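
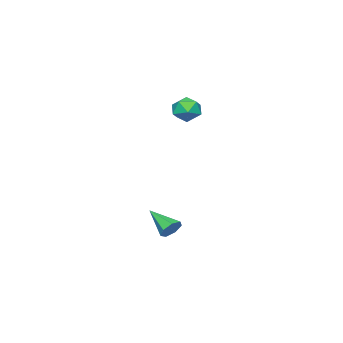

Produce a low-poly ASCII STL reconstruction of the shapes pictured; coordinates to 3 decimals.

solid 
facet normal -0.492 0.819 0.294
outer loop
vertex -3.19 1.473 2.634
vertex -3.815 0.949 3.048
vertex -3.076 1.228 3.508
endloop
endfacet
facet normal 0.208 0.949 0.239
outer loop
vertex -3.19 1.473 2.634
vertex -3.076 1.228 3.508
vertex -2.364 1.217 2.933
endloop
endfacet
facet normal 0.406 0.806 -0.432
outer loop
vertex -3.19 1.473 2.634
vertex -2.364 1.217 2.933
vertex -2.664 0.931 2.117
endloop
endfacet
facet normal -0.171 0.588 -0.791
outer loop
vertex -3.19 1.473 2.634
vertex -2.664 0.931 2.117
vertex -3.561 0.765 2.188
endloop
endfacet
facet normal -0.726 0.596 -0.342
outer loop
vertex -3.19 1.473 2.634
vertex -3.561 0.765 2.188
vertex -3.815 0.949 3.048
endloop
endfacet
facet normal 0.550 0.497 0.671
outer loop
vertex -2.364 1.217 2.933
vertex -3.076 1.228 3.508
vertex -2.479 0.535 3.532
endloop
endfacet
facet normal -0.582 0.287 0.761
outer loop
vertex -3.076 1.228 3.508
vertex -3.815 0.949 3.048
vertex -3.376 0.369 3.603
endloop
endfacet
facet normal -0.961 -0.073 -0.268
outer loop
vertex -3.815 0.949 3.048
vertex -3.561 0.765 2.188
vertex -3.676 0.083 2.787
endloop
endfacet
facet normal -0.062 -0.088 -0.994
outer loop
vertex -3.561 0.765 2.188
vertex -2.664 0.931 2.117
vertex -2.964 0.072 2.212
endloop
endfacet
facet normal 0.871 0.264 -0.413
outer loop
vertex -2.664 0.931 2.117
vertex -2.364 1.217 2.933
vertex -2.225 0.351 2.672
endloop
endfacet
facet normal 0.171 -0.588 0.791
outer loop
vertex -2.85 -0.173 3.086
vertex -2.479 0.535 3.532
vertex -3.376 0.369 3.603
endloop
endfacet
facet normal -0.406 -0.806 0.432
outer loop
vertex -2.85 -0.173 3.086
vertex -3.376 0.369 3.603
vertex -3.676 0.083 2.787
endloop
endfacet
facet normal -0.208 -0.949 -0.239
outer loop
vertex -2.85 -0.173 3.086
vertex -3.676 0.083 2.787
vertex -2.964 0.072 2.212
endloop
endfacet
facet normal 0.492 -0.819 -0.294
outer loop
vertex -2.85 -0.173 3.086
vertex -2.964 0.072 2.212
vertex -2.225 0.351 2.672
endloop
endfacet
facet normal 0.726 -0.596 0.342
outer loop
vertex -2.85 -0.173 3.086
vertex -2.225 0.351 2.672
vertex -2.479 0.535 3.532
endloop
endfacet
facet normal 0.062 0.088 0.994
outer loop
vertex -3.376 0.369 3.603
vertex -2.479 0.535 3.532
vertex -3.076 1.228 3.508
endloop
endfacet
facet normal -0.871 -0.264 0.413
outer loop
vertex -3.676 0.083 2.787
vertex -3.376 0.369 3.603
vertex -3.815 0.949 3.048
endloop
endfacet
facet normal -0.550 -0.497 -0.671
outer loop
vertex -2.964 0.072 2.212
vertex -3.676 0.083 2.787
vertex -3.561 0.765 2.188
endloop
endfacet
facet normal 0.582 -0.287 -0.761
outer loop
vertex -2.225 0.351 2.672
vertex -2.964 0.072 2.212
vertex -2.664 0.931 2.117
endloop
endfacet
facet normal 0.961 0.073 0.268
outer loop
vertex -2.479 0.535 3.532
vertex -2.225 0.351 2.672
vertex -2.364 1.217 2.933
endloop
endfacet
facet normal 0.116 0.861 -0.495
outer loop
vertex 0.459 2.337 -3.876
vertex 0.156 2.054 -4.44
vertex -0.144 2.399 -3.91
endloop
endfacet
facet normal -0.036 0.188 0.981
outer loop
vertex 0.459 2.337 -3.876
vertex -0.144 2.399 -3.91
vertex -0.056 0.486 -3.54
endloop
endfacet
facet normal 0.117 0.861 -0.494
outer loop
vertex -0.144 2.399 -3.91
vertex 0.156 2.054 -4.44
vertex -0.521 2.201 -4.344
endloop
endfacet
facet normal -0.771 0.086 0.631
outer loop
vertex -0.144 2.399 -3.91
vertex -0.521 2.201 -4.344
vertex -0.056 0.486 -3.54
endloop
endfacet
facet normal 0.117 0.861 -0.495
outer loop
vertex -0.521 2.201 -4.344
vertex 0.156 2.054 -4.44
vertex -0.388 1.892 -4.85
endloop
endfacet
facet normal -0.954 -0.292 -0.072
outer loop
vertex -0.521 2.201 -4.344
vertex -0.388 1.892 -4.85
vertex -0.056 0.486 -3.54
endloop
endfacet
facet normal 0.117 0.861 -0.495
outer loop
vertex -0.388 1.892 -4.85
vertex 0.156 2.054 -4.44
vertex 0.155 1.705 -5.047
endloop
endfacet
facet normal -0.446 -0.664 -0.600
outer loop
vertex -0.388 1.892 -4.85
vertex 0.155 1.705 -5.047
vertex -0.056 0.486 -3.54
endloop
endfacet
facet normal 0.117 0.861 -0.495
outer loop
vertex 0.155 1.705 -5.047
vertex 0.156 2.054 -4.44
vertex 0.699 1.78 -4.788
endloop
endfacet
facet normal 0.367 -0.748 -0.554
outer loop
vertex 0.155 1.705 -5.047
vertex 0.699 1.78 -4.788
vertex -0.056 0.486 -3.54
endloop
endfacet
facet normal 0.117 0.861 -0.495
outer loop
vertex 0.699 1.78 -4.788
vertex 0.156 2.054 -4.44
vertex 0.835 2.061 -4.267
endloop
endfacet
facet normal 0.876 -0.481 0.031
outer loop
vertex 0.699 1.78 -4.788
vertex 0.835 2.061 -4.267
vertex -0.056 0.486 -3.54
endloop
endfacet
facet normal 0.117 0.861 -0.495
outer loop
vertex 0.835 2.061 -4.267
vertex 0.156 2.054 -4.44
vertex 0.459 2.337 -3.876
endloop
endfacet
facet normal 0.696 -0.064 0.715
outer loop
vertex 0.835 2.061 -4.267
vertex 0.459 2.337 -3.876
vertex -0.056 0.486 -3.54
endloop
endfacet

endsolid


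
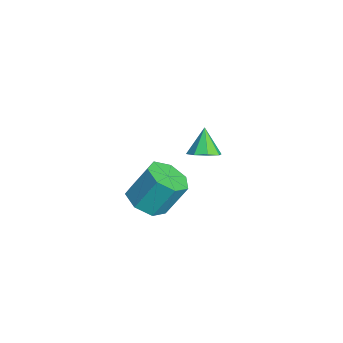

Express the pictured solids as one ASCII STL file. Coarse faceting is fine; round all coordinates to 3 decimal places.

solid 
facet normal -0.025 -0.530 -0.847
outer loop
vertex 3.397 -1.956 2.482
vertex 2.708 -1.322 2.106
vertex 3.714 -1.268 2.042
endloop
endfacet
facet normal 0.932 -0.319 0.172
outer loop
vertex 3.397 -1.956 2.482
vertex 3.714 -1.268 2.042
vertex 3.442 -1.013 3.991
endloop
endfacet
facet normal 0.932 -0.319 0.172
outer loop
vertex 3.442 -1.013 3.991
vertex 3.714 -1.268 2.042
vertex 3.759 -0.324 3.551
endloop
endfacet
facet normal 0.025 0.530 0.848
outer loop
vertex 3.442 -1.013 3.991
vertex 3.759 -0.324 3.551
vertex 2.752 -0.378 3.614
endloop
endfacet
facet normal -0.025 -0.530 -0.848
outer loop
vertex 3.714 -1.268 2.042
vertex 2.708 -1.322 2.106
vertex 3.273 -0.62 1.65
endloop
endfacet
facet normal 0.864 0.415 -0.285
outer loop
vertex 3.714 -1.268 2.042
vertex 3.273 -0.62 1.65
vertex 3.759 -0.324 3.551
endloop
endfacet
facet normal 0.864 0.415 -0.285
outer loop
vertex 3.759 -0.324 3.551
vertex 3.273 -0.62 1.65
vertex 3.318 0.324 3.159
endloop
endfacet
facet normal 0.025 0.530 0.848
outer loop
vertex 3.759 -0.324 3.551
vertex 3.318 0.324 3.159
vertex 2.752 -0.378 3.614
endloop
endfacet
facet normal -0.025 -0.530 -0.848
outer loop
vertex 3.273 -0.62 1.65
vertex 2.708 -1.322 2.106
vertex 2.407 -0.5 1.601
endloop
endfacet
facet normal 0.146 0.837 -0.528
outer loop
vertex 3.273 -0.62 1.65
vertex 2.407 -0.5 1.601
vertex 3.318 0.324 3.159
endloop
endfacet
facet normal 0.145 0.837 -0.527
outer loop
vertex 3.318 0.324 3.159
vertex 2.407 -0.5 1.601
vertex 2.451 0.443 3.11
endloop
endfacet
facet normal 0.025 0.530 0.848
outer loop
vertex 3.318 0.324 3.159
vertex 2.451 0.443 3.11
vertex 2.752 -0.378 3.614
endloop
endfacet
facet normal -0.025 -0.530 -0.848
outer loop
vertex 2.407 -0.5 1.601
vertex 2.708 -1.322 2.106
vertex 1.766 -0.999 1.932
endloop
endfacet
facet normal -0.682 0.629 -0.373
outer loop
vertex 2.407 -0.5 1.601
vertex 1.766 -0.999 1.932
vertex 2.451 0.443 3.11
endloop
endfacet
facet normal -0.683 0.629 -0.372
outer loop
vertex 2.451 0.443 3.11
vertex 1.766 -0.999 1.932
vertex 1.811 -0.056 3.441
endloop
endfacet
facet normal 0.025 0.530 0.848
outer loop
vertex 2.451 0.443 3.11
vertex 1.811 -0.056 3.441
vertex 2.752 -0.378 3.614
endloop
endfacet
facet normal -0.025 -0.530 -0.848
outer loop
vertex 1.766 -0.999 1.932
vertex 2.708 -1.322 2.106
vertex 1.835 -1.741 2.394
endloop
endfacet
facet normal -0.997 -0.053 0.063
outer loop
vertex 1.766 -0.999 1.932
vertex 1.835 -1.741 2.394
vertex 1.811 -0.056 3.441
endloop
endfacet
facet normal -0.997 -0.053 0.063
outer loop
vertex 1.811 -0.056 3.441
vertex 1.835 -1.741 2.394
vertex 1.88 -0.798 3.902
endloop
endfacet
facet normal 0.025 0.529 0.848
outer loop
vertex 1.811 -0.056 3.441
vertex 1.88 -0.798 3.902
vertex 2.752 -0.378 3.614
endloop
endfacet
facet normal -0.026 -0.529 -0.848
outer loop
vertex 1.835 -1.741 2.394
vertex 2.708 -1.322 2.106
vertex 2.561 -2.167 2.638
endloop
endfacet
facet normal -0.560 -0.695 0.451
outer loop
vertex 1.835 -1.741 2.394
vertex 2.561 -2.167 2.638
vertex 1.88 -0.798 3.902
endloop
endfacet
facet normal -0.560 -0.695 0.451
outer loop
vertex 1.88 -0.798 3.902
vertex 2.561 -2.167 2.638
vertex 2.606 -1.224 4.147
endloop
endfacet
facet normal 0.025 0.530 0.848
outer loop
vertex 1.88 -0.798 3.902
vertex 2.606 -1.224 4.147
vertex 2.752 -0.378 3.614
endloop
endfacet
facet normal -0.025 -0.530 -0.848
outer loop
vertex 2.561 -2.167 2.638
vertex 2.708 -1.322 2.106
vertex 3.397 -1.956 2.482
endloop
endfacet
facet normal 0.298 -0.813 0.499
outer loop
vertex 2.561 -2.167 2.638
vertex 3.397 -1.956 2.482
vertex 2.606 -1.224 4.147
endloop
endfacet
facet normal 0.298 -0.813 0.499
outer loop
vertex 2.606 -1.224 4.147
vertex 3.397 -1.956 2.482
vertex 3.442 -1.013 3.991
endloop
endfacet
facet normal 0.024 0.530 0.848
outer loop
vertex 2.606 -1.224 4.147
vertex 3.442 -1.013 3.991
vertex 2.752 -0.378 3.614
endloop
endfacet
facet normal 0.581 -0.162 -0.797
outer loop
vertex -2.087 3.032 -0.028
vertex -2.594 2.453 -0.28
vertex -2.533 3.252 -0.398
endloop
endfacet
facet normal 0.068 0.891 0.448
outer loop
vertex -2.087 3.032 -0.028
vertex -2.533 3.252 -0.398
vertex -3.426 2.687 0.86
endloop
endfacet
facet normal 0.581 -0.162 -0.797
outer loop
vertex -2.533 3.252 -0.398
vertex -2.594 2.453 -0.28
vertex -3.015 3.004 -0.699
endloop
endfacet
facet normal -0.482 0.875 0.051
outer loop
vertex -2.533 3.252 -0.398
vertex -3.015 3.004 -0.699
vertex -3.426 2.687 0.86
endloop
endfacet
facet normal 0.581 -0.163 -0.798
outer loop
vertex -3.015 3.004 -0.699
vertex -2.594 2.453 -0.28
vertex -3.25 2.434 -0.754
endloop
endfacet
facet normal -0.907 0.389 -0.160
outer loop
vertex -3.015 3.004 -0.699
vertex -3.25 2.434 -0.754
vertex -3.426 2.687 0.86
endloop
endfacet
facet normal 0.581 -0.163 -0.798
outer loop
vertex -3.25 2.434 -0.754
vertex -2.594 2.453 -0.28
vertex -3.102 1.874 -0.532
endloop
endfacet
facet normal -0.959 -0.278 -0.061
outer loop
vertex -3.25 2.434 -0.754
vertex -3.102 1.874 -0.532
vertex -3.426 2.687 0.86
endloop
endfacet
facet normal 0.582 -0.164 -0.797
outer loop
vertex -3.102 1.874 -0.532
vertex -2.594 2.453 -0.28
vertex -2.656 1.654 -0.161
endloop
endfacet
facet normal -0.607 -0.740 0.291
outer loop
vertex -3.102 1.874 -0.532
vertex -2.656 1.654 -0.161
vertex -3.426 2.687 0.86
endloop
endfacet
facet normal 0.581 -0.164 -0.797
outer loop
vertex -2.656 1.654 -0.161
vertex -2.594 2.453 -0.28
vertex -2.174 1.902 0.139
endloop
endfacet
facet normal -0.057 -0.723 0.689
outer loop
vertex -2.656 1.654 -0.161
vertex -2.174 1.902 0.139
vertex -3.426 2.687 0.86
endloop
endfacet
facet normal 0.582 -0.162 -0.797
outer loop
vertex -2.174 1.902 0.139
vertex -2.594 2.453 -0.28
vertex -1.938 2.473 0.195
endloop
endfacet
facet normal 0.367 -0.240 0.899
outer loop
vertex -2.174 1.902 0.139
vertex -1.938 2.473 0.195
vertex -3.426 2.687 0.86
endloop
endfacet
facet normal 0.582 -0.163 -0.797
outer loop
vertex -1.938 2.473 0.195
vertex -2.594 2.453 -0.28
vertex -2.087 3.032 -0.028
endloop
endfacet
facet normal 0.419 0.431 0.799
outer loop
vertex -1.938 2.473 0.195
vertex -2.087 3.032 -0.028
vertex -3.426 2.687 0.86
endloop
endfacet

endsolid


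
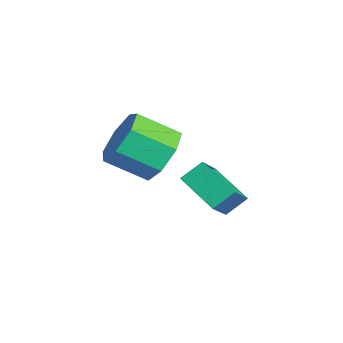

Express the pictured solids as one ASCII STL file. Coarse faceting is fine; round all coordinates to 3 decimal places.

solid 
facet normal -0.775 -0.449 0.443
outer loop
vertex 2.31 -0.084 0.981
vertex 1.22 0.666 -0.165
vertex 2.412 -0.852 0.381
endloop
endfacet
facet normal 0.622 -0.429 0.655
outer loop
vertex 3.7 -0.106 -0.355
vertex 2.31 -0.084 0.981
vertex 2.412 -0.852 0.381
endloop
endfacet
facet normal -0.776 -0.450 0.443
outer loop
vertex 2.412 -0.852 0.381
vertex 1.22 0.666 -0.165
vertex 1.323 -0.102 -0.765
endloop
endfacet
facet normal 0.104 -0.784 -0.612
outer loop
vertex 1.323 -0.102 -0.765
vertex 3.7 -0.106 -0.355
vertex 2.412 -0.852 0.381
endloop
endfacet
facet normal -0.104 0.784 0.612
outer loop
vertex 2.31 -0.084 0.981
vertex 2.508 1.412 -0.901
vertex 1.22 0.666 -0.165
endloop
endfacet
facet normal 0.623 -0.428 0.655
outer loop
vertex 3.597 0.662 0.245
vertex 2.31 -0.084 0.981
vertex 3.7 -0.106 -0.355
endloop
endfacet
facet normal -0.104 0.784 0.612
outer loop
vertex 3.597 0.662 0.245
vertex 2.508 1.412 -0.901
vertex 2.31 -0.084 0.981
endloop
endfacet
facet normal -0.622 0.428 -0.655
outer loop
vertex 1.22 0.666 -0.165
vertex 2.508 1.412 -0.901
vertex 1.323 -0.102 -0.765
endloop
endfacet
facet normal 0.104 -0.784 -0.612
outer loop
vertex 2.61 0.644 -1.501
vertex 3.7 -0.106 -0.355
vertex 1.323 -0.102 -0.765
endloop
endfacet
facet normal -0.623 0.429 -0.655
outer loop
vertex 1.323 -0.102 -0.765
vertex 2.508 1.412 -0.901
vertex 2.61 0.644 -1.501
endloop
endfacet
facet normal 0.775 0.450 -0.443
outer loop
vertex 2.61 0.644 -1.501
vertex 3.597 0.662 0.245
vertex 3.7 -0.106 -0.355
endloop
endfacet
facet normal 0.776 0.449 -0.443
outer loop
vertex 2.508 1.412 -0.901
vertex 3.597 0.662 0.245
vertex 2.61 0.644 -1.501
endloop
endfacet
facet normal 0.259 0.815 -0.518
outer loop
vertex 4.039 -1.381 2.819
vertex 3.251 -1.591 2.095
vertex 3.196 -0.995 3.006
endloop
endfacet
facet normal 0.373 0.410 0.832
outer loop
vertex 4.039 -1.381 2.819
vertex 3.196 -0.995 3.006
vertex 3.616 -2.719 3.668
endloop
endfacet
facet normal 0.373 0.410 0.832
outer loop
vertex 3.616 -2.719 3.668
vertex 3.196 -0.995 3.006
vertex 2.773 -2.333 3.856
endloop
endfacet
facet normal -0.258 -0.816 0.518
outer loop
vertex 3.616 -2.719 3.668
vertex 2.773 -2.333 3.856
vertex 2.829 -2.929 2.945
endloop
endfacet
facet normal 0.258 0.816 -0.518
outer loop
vertex 3.196 -0.995 3.006
vertex 3.251 -1.591 2.095
vertex 2.395 -1.058 2.508
endloop
endfacet
facet normal -0.464 0.575 0.674
outer loop
vertex 3.196 -0.995 3.006
vertex 2.395 -1.058 2.508
vertex 2.773 -2.333 3.856
endloop
endfacet
facet normal -0.465 0.574 0.674
outer loop
vertex 2.773 -2.333 3.856
vertex 2.395 -1.058 2.508
vertex 1.972 -2.396 3.357
endloop
endfacet
facet normal -0.258 -0.816 0.518
outer loop
vertex 2.773 -2.333 3.856
vertex 1.972 -2.396 3.357
vertex 2.829 -2.929 2.945
endloop
endfacet
facet normal 0.258 0.815 -0.518
outer loop
vertex 2.395 -1.058 2.508
vertex 3.251 -1.591 2.095
vertex 2.239 -1.523 1.699
endloop
endfacet
facet normal -0.952 0.306 0.008
outer loop
vertex 2.395 -1.058 2.508
vertex 2.239 -1.523 1.699
vertex 1.972 -2.396 3.357
endloop
endfacet
facet normal -0.952 0.306 0.008
outer loop
vertex 1.972 -2.396 3.357
vertex 2.239 -1.523 1.699
vertex 1.816 -2.86 2.548
endloop
endfacet
facet normal -0.258 -0.816 0.518
outer loop
vertex 1.972 -2.396 3.357
vertex 1.816 -2.86 2.548
vertex 2.829 -2.929 2.945
endloop
endfacet
facet normal 0.258 0.816 -0.518
outer loop
vertex 2.239 -1.523 1.699
vertex 3.251 -1.591 2.095
vertex 2.845 -2.039 1.188
endloop
endfacet
facet normal -0.723 -0.192 -0.663
outer loop
vertex 2.239 -1.523 1.699
vertex 2.845 -2.039 1.188
vertex 1.816 -2.86 2.548
endloop
endfacet
facet normal -0.723 -0.192 -0.663
outer loop
vertex 1.816 -2.86 2.548
vertex 2.845 -2.039 1.188
vertex 2.422 -3.376 2.037
endloop
endfacet
facet normal -0.258 -0.816 0.517
outer loop
vertex 1.816 -2.86 2.548
vertex 2.422 -3.376 2.037
vertex 2.829 -2.929 2.945
endloop
endfacet
facet normal 0.257 0.816 -0.518
outer loop
vertex 2.845 -2.039 1.188
vertex 3.251 -1.591 2.095
vertex 3.758 -2.217 1.361
endloop
endfacet
facet normal 0.052 -0.547 -0.836
outer loop
vertex 2.845 -2.039 1.188
vertex 3.758 -2.217 1.361
vertex 2.422 -3.376 2.037
endloop
endfacet
facet normal 0.051 -0.547 -0.836
outer loop
vertex 2.422 -3.376 2.037
vertex 3.758 -2.217 1.361
vertex 3.335 -3.555 2.21
endloop
endfacet
facet normal -0.258 -0.816 0.517
outer loop
vertex 2.422 -3.376 2.037
vertex 3.335 -3.555 2.21
vertex 2.829 -2.929 2.945
endloop
endfacet
facet normal 0.259 0.816 -0.517
outer loop
vertex 3.758 -2.217 1.361
vertex 3.251 -1.591 2.095
vertex 4.289 -1.925 2.087
endloop
endfacet
facet normal 0.786 -0.489 -0.378
outer loop
vertex 3.758 -2.217 1.361
vertex 4.289 -1.925 2.087
vertex 3.335 -3.555 2.21
endloop
endfacet
facet normal 0.786 -0.489 -0.378
outer loop
vertex 3.335 -3.555 2.21
vertex 4.289 -1.925 2.087
vertex 3.866 -3.262 2.936
endloop
endfacet
facet normal -0.258 -0.816 0.518
outer loop
vertex 3.335 -3.555 2.21
vertex 3.866 -3.262 2.936
vertex 2.829 -2.929 2.945
endloop
endfacet
facet normal 0.258 0.816 -0.518
outer loop
vertex 4.289 -1.925 2.087
vertex 3.251 -1.591 2.095
vertex 4.039 -1.381 2.819
endloop
endfacet
facet normal 0.929 -0.063 0.364
outer loop
vertex 4.289 -1.925 2.087
vertex 4.039 -1.381 2.819
vertex 3.866 -3.262 2.936
endloop
endfacet
facet normal 0.929 -0.063 0.364
outer loop
vertex 3.866 -3.262 2.936
vertex 4.039 -1.381 2.819
vertex 3.616 -2.719 3.668
endloop
endfacet
facet normal -0.258 -0.816 0.517
outer loop
vertex 3.866 -3.262 2.936
vertex 3.616 -2.719 3.668
vertex 2.829 -2.929 2.945
endloop
endfacet

endsolid


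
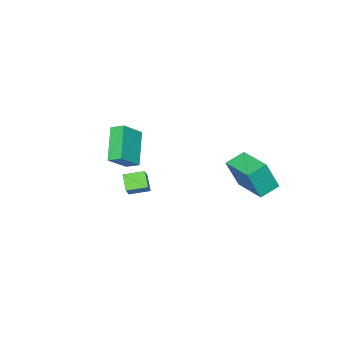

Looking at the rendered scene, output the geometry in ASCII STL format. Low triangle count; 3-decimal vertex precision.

solid 
facet normal -0.762 0.064 -0.644
outer loop
vertex -0.669 -2.874 -1.735
vertex 0.526 -1.825 -3.045
vertex -0.439 -3.561 -2.076
endloop
endfacet
facet normal -0.580 -0.510 0.635
outer loop
vertex 0.674 -3.655 -1.135
vertex -0.669 -2.874 -1.735
vertex -0.439 -3.561 -2.076
endloop
endfacet
facet normal -0.762 0.064 -0.644
outer loop
vertex -0.439 -3.561 -2.076
vertex 0.526 -1.825 -3.045
vertex 0.756 -2.512 -3.385
endloop
endfacet
facet normal 0.287 -0.858 -0.425
outer loop
vertex 0.756 -2.512 -3.385
vertex 0.674 -3.655 -1.135
vertex -0.439 -3.561 -2.076
endloop
endfacet
facet normal -0.287 0.858 0.425
outer loop
vertex -0.669 -2.874 -1.735
vertex 1.639 -1.919 -2.104
vertex 0.526 -1.825 -3.045
endloop
endfacet
facet normal -0.580 -0.509 0.636
outer loop
vertex 0.444 -2.968 -0.795
vertex -0.669 -2.874 -1.735
vertex 0.674 -3.655 -1.135
endloop
endfacet
facet normal -0.287 0.858 0.426
outer loop
vertex 0.444 -2.968 -0.795
vertex 1.639 -1.919 -2.104
vertex -0.669 -2.874 -1.735
endloop
endfacet
facet normal 0.580 0.509 -0.636
outer loop
vertex 0.526 -1.825 -3.045
vertex 1.639 -1.919 -2.104
vertex 0.756 -2.512 -3.385
endloop
endfacet
facet normal 0.287 -0.858 -0.426
outer loop
vertex 1.869 -2.606 -2.445
vertex 0.674 -3.655 -1.135
vertex 0.756 -2.512 -3.385
endloop
endfacet
facet normal 0.580 0.510 -0.636
outer loop
vertex 0.756 -2.512 -3.385
vertex 1.639 -1.919 -2.104
vertex 1.869 -2.606 -2.445
endloop
endfacet
facet normal 0.762 -0.064 0.644
outer loop
vertex 1.869 -2.606 -2.445
vertex 0.444 -2.968 -0.795
vertex 0.674 -3.655 -1.135
endloop
endfacet
facet normal 0.762 -0.065 0.644
outer loop
vertex 1.639 -1.919 -2.104
vertex 0.444 -2.968 -0.795
vertex 1.869 -2.606 -2.445
endloop
endfacet
facet normal -0.914 0.203 0.350
outer loop
vertex -2.753 1.975 -1.879
vertex -2.211 3.909 -1.587
vertex -3.273 2.359 -3.462
endloop
endfacet
facet normal -0.267 -0.953 -0.143
outer loop
vertex -2.249 2.131 -3.853
vertex -2.753 1.975 -1.879
vertex -3.273 2.359 -3.462
endloop
endfacet
facet normal -0.914 0.203 0.350
outer loop
vertex -3.273 2.359 -3.462
vertex -2.211 3.909 -1.587
vertex -2.731 4.293 -3.17
endloop
endfacet
facet normal -0.303 0.225 -0.926
outer loop
vertex -2.731 4.293 -3.17
vertex -2.249 2.131 -3.853
vertex -3.273 2.359 -3.462
endloop
endfacet
facet normal 0.303 -0.225 0.926
outer loop
vertex -2.753 1.975 -1.879
vertex -1.187 3.681 -1.978
vertex -2.211 3.909 -1.587
endloop
endfacet
facet normal -0.267 -0.953 -0.143
outer loop
vertex -1.729 1.747 -2.27
vertex -2.753 1.975 -1.879
vertex -2.249 2.131 -3.853
endloop
endfacet
facet normal 0.303 -0.225 0.926
outer loop
vertex -1.729 1.747 -2.27
vertex -1.187 3.681 -1.978
vertex -2.753 1.975 -1.879
endloop
endfacet
facet normal 0.267 0.953 0.143
outer loop
vertex -2.211 3.909 -1.587
vertex -1.187 3.681 -1.978
vertex -2.731 4.293 -3.17
endloop
endfacet
facet normal -0.303 0.225 -0.926
outer loop
vertex -1.707 4.065 -3.561
vertex -2.249 2.131 -3.853
vertex -2.731 4.293 -3.17
endloop
endfacet
facet normal 0.267 0.953 0.143
outer loop
vertex -2.731 4.293 -3.17
vertex -1.187 3.681 -1.978
vertex -1.707 4.065 -3.561
endloop
endfacet
facet normal 0.914 -0.203 -0.350
outer loop
vertex -1.707 4.065 -3.561
vertex -1.729 1.747 -2.27
vertex -2.249 2.131 -3.853
endloop
endfacet
facet normal 0.914 -0.203 -0.350
outer loop
vertex -1.187 3.681 -1.978
vertex -1.729 1.747 -2.27
vertex -1.707 4.065 -3.561
endloop
endfacet
facet normal -0.382 -0.625 0.681
outer loop
vertex 3.258 -0.089 -1.567
vertex 2.488 0.585 -1.381
vertex 2.594 -0.612 -2.419
endloop
endfacet
facet normal 0.741 -0.648 -0.180
outer loop
vertex 2.952 -0.025 -3.059
vertex 3.258 -0.089 -1.567
vertex 2.594 -0.612 -2.419
endloop
endfacet
facet normal -0.381 -0.625 0.682
outer loop
vertex 2.594 -0.612 -2.419
vertex 2.488 0.585 -1.381
vertex 1.824 0.061 -2.232
endloop
endfacet
facet normal -0.553 -0.436 -0.710
outer loop
vertex 1.824 0.061 -2.232
vertex 2.952 -0.025 -3.059
vertex 2.594 -0.612 -2.419
endloop
endfacet
facet normal 0.553 0.436 0.710
outer loop
vertex 3.258 -0.089 -1.567
vertex 2.846 1.172 -2.021
vertex 2.488 0.585 -1.381
endloop
endfacet
facet normal 0.741 -0.647 -0.180
outer loop
vertex 3.616 0.499 -2.208
vertex 3.258 -0.089 -1.567
vertex 2.952 -0.025 -3.059
endloop
endfacet
facet normal 0.554 0.436 0.709
outer loop
vertex 3.616 0.499 -2.208
vertex 2.846 1.172 -2.021
vertex 3.258 -0.089 -1.567
endloop
endfacet
facet normal -0.741 0.647 0.179
outer loop
vertex 2.488 0.585 -1.381
vertex 2.846 1.172 -2.021
vertex 1.824 0.061 -2.232
endloop
endfacet
facet normal -0.553 -0.436 -0.709
outer loop
vertex 2.182 0.649 -2.873
vertex 2.952 -0.025 -3.059
vertex 1.824 0.061 -2.232
endloop
endfacet
facet normal -0.741 0.647 0.180
outer loop
vertex 1.824 0.061 -2.232
vertex 2.846 1.172 -2.021
vertex 2.182 0.649 -2.873
endloop
endfacet
facet normal 0.382 0.624 -0.682
outer loop
vertex 2.182 0.649 -2.873
vertex 3.616 0.499 -2.208
vertex 2.952 -0.025 -3.059
endloop
endfacet
facet normal 0.381 0.625 -0.681
outer loop
vertex 2.846 1.172 -2.021
vertex 3.616 0.499 -2.208
vertex 2.182 0.649 -2.873
endloop
endfacet

endsolid


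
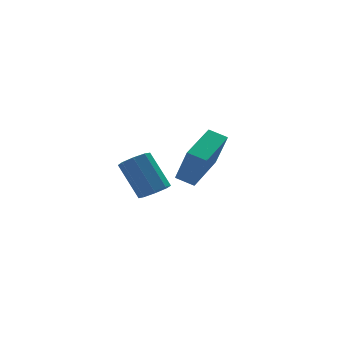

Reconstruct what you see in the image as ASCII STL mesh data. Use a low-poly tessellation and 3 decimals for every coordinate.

solid 
facet normal 0.169 -0.629 -0.759
outer loop
vertex 0.06 2.192 0.663
vertex -0.58 2.363 0.379
vertex 0.09 2.619 0.316
endloop
endfacet
facet normal 0.984 0.065 0.165
outer loop
vertex 0.06 2.192 0.663
vertex 0.09 2.619 0.316
vertex -0.261 3.386 2.105
endloop
endfacet
facet normal 0.984 0.065 0.165
outer loop
vertex -0.261 3.386 2.105
vertex 0.09 2.619 0.316
vertex -0.231 3.814 1.758
endloop
endfacet
facet normal -0.170 0.628 0.760
outer loop
vertex -0.261 3.386 2.105
vertex -0.231 3.814 1.758
vertex -0.9 3.557 1.821
endloop
endfacet
facet normal 0.169 -0.629 -0.759
outer loop
vertex 0.09 2.619 0.316
vertex -0.58 2.363 0.379
vertex -0.272 2.896 0.006
endloop
endfacet
facet normal 0.735 0.593 -0.328
outer loop
vertex 0.09 2.619 0.316
vertex -0.272 2.896 0.006
vertex -0.231 3.814 1.758
endloop
endfacet
facet normal 0.735 0.593 -0.328
outer loop
vertex -0.231 3.814 1.758
vertex -0.272 2.896 0.006
vertex -0.592 4.09 1.448
endloop
endfacet
facet normal -0.170 0.629 0.758
outer loop
vertex -0.231 3.814 1.758
vertex -0.592 4.09 1.448
vertex -0.9 3.557 1.821
endloop
endfacet
facet normal 0.169 -0.629 -0.759
outer loop
vertex -0.272 2.896 0.006
vertex -0.58 2.363 0.379
vertex -0.814 2.861 -0.086
endloop
endfacet
facet normal 0.057 0.775 -0.629
outer loop
vertex -0.272 2.896 0.006
vertex -0.814 2.861 -0.086
vertex -0.592 4.09 1.448
endloop
endfacet
facet normal 0.055 0.775 -0.629
outer loop
vertex -0.592 4.09 1.448
vertex -0.814 2.861 -0.086
vertex -1.135 4.055 1.357
endloop
endfacet
facet normal -0.168 0.628 0.760
outer loop
vertex -0.592 4.09 1.448
vertex -1.135 4.055 1.357
vertex -0.9 3.557 1.821
endloop
endfacet
facet normal 0.169 -0.629 -0.759
outer loop
vertex -0.814 2.861 -0.086
vertex -0.58 2.363 0.379
vertex -1.219 2.534 0.095
endloop
endfacet
facet normal -0.657 0.503 -0.562
outer loop
vertex -0.814 2.861 -0.086
vertex -1.219 2.534 0.095
vertex -1.135 4.055 1.357
endloop
endfacet
facet normal -0.656 0.503 -0.563
outer loop
vertex -1.135 4.055 1.357
vertex -1.219 2.534 0.095
vertex -1.54 3.728 1.537
endloop
endfacet
facet normal -0.169 0.628 0.760
outer loop
vertex -1.135 4.055 1.357
vertex -1.54 3.728 1.537
vertex -0.9 3.557 1.821
endloop
endfacet
facet normal 0.170 -0.628 -0.760
outer loop
vertex -1.219 2.534 0.095
vertex -0.58 2.363 0.379
vertex -1.249 2.106 0.442
endloop
endfacet
facet normal -0.984 -0.065 -0.165
outer loop
vertex -1.219 2.534 0.095
vertex -1.249 2.106 0.442
vertex -1.54 3.728 1.537
endloop
endfacet
facet normal -0.984 -0.065 -0.165
outer loop
vertex -1.54 3.728 1.537
vertex -1.249 2.106 0.442
vertex -1.57 3.301 1.884
endloop
endfacet
facet normal -0.169 0.629 0.759
outer loop
vertex -1.54 3.728 1.537
vertex -1.57 3.301 1.884
vertex -0.9 3.557 1.821
endloop
endfacet
facet normal 0.170 -0.629 -0.758
outer loop
vertex -1.249 2.106 0.442
vertex -0.58 2.363 0.379
vertex -0.888 1.83 0.752
endloop
endfacet
facet normal -0.735 -0.593 0.328
outer loop
vertex -1.249 2.106 0.442
vertex -0.888 1.83 0.752
vertex -1.57 3.301 1.884
endloop
endfacet
facet normal -0.735 -0.593 0.328
outer loop
vertex -1.57 3.301 1.884
vertex -0.888 1.83 0.752
vertex -1.208 3.024 2.194
endloop
endfacet
facet normal -0.169 0.629 0.759
outer loop
vertex -1.57 3.301 1.884
vertex -1.208 3.024 2.194
vertex -0.9 3.557 1.821
endloop
endfacet
facet normal 0.168 -0.628 -0.760
outer loop
vertex -0.888 1.83 0.752
vertex -0.58 2.363 0.379
vertex -0.345 1.865 0.843
endloop
endfacet
facet normal -0.056 -0.775 0.629
outer loop
vertex -0.888 1.83 0.752
vertex -0.345 1.865 0.843
vertex -1.208 3.024 2.194
endloop
endfacet
facet normal -0.057 -0.775 0.629
outer loop
vertex -1.208 3.024 2.194
vertex -0.345 1.865 0.843
vertex -0.666 3.059 2.286
endloop
endfacet
facet normal -0.169 0.629 0.759
outer loop
vertex -1.208 3.024 2.194
vertex -0.666 3.059 2.286
vertex -0.9 3.557 1.821
endloop
endfacet
facet normal 0.169 -0.628 -0.760
outer loop
vertex -0.345 1.865 0.843
vertex -0.58 2.363 0.379
vertex 0.06 2.192 0.663
endloop
endfacet
facet normal 0.656 -0.503 0.562
outer loop
vertex -0.345 1.865 0.843
vertex 0.06 2.192 0.663
vertex -0.666 3.059 2.286
endloop
endfacet
facet normal 0.657 -0.502 0.562
outer loop
vertex -0.666 3.059 2.286
vertex 0.06 2.192 0.663
vertex -0.261 3.386 2.105
endloop
endfacet
facet normal -0.169 0.629 0.759
outer loop
vertex -0.666 3.059 2.286
vertex -0.261 3.386 2.105
vertex -0.9 3.557 1.821
endloop
endfacet
facet normal -0.782 -0.593 -0.191
outer loop
vertex -0.906 -2.479 4.275
vertex -1.419 -1.897 4.569
vertex -1.038 -1.792 2.682
endloop
endfacet
facet normal 0.618 -0.702 -0.354
outer loop
vertex 0.559 -0.583 3.071
vertex -0.906 -2.479 4.275
vertex -1.038 -1.792 2.682
endloop
endfacet
facet normal -0.783 -0.592 -0.191
outer loop
vertex -1.038 -1.792 2.682
vertex -1.419 -1.897 4.569
vertex -1.551 -1.209 2.976
endloop
endfacet
facet normal -0.076 0.395 -0.916
outer loop
vertex -1.551 -1.209 2.976
vertex 0.559 -0.583 3.071
vertex -1.038 -1.792 2.682
endloop
endfacet
facet normal 0.076 -0.395 0.915
outer loop
vertex -0.906 -2.479 4.275
vertex 0.178 -0.688 4.958
vertex -1.419 -1.897 4.569
endloop
endfacet
facet normal 0.617 -0.702 -0.354
outer loop
vertex 0.691 -1.271 4.664
vertex -0.906 -2.479 4.275
vertex 0.559 -0.583 3.071
endloop
endfacet
facet normal 0.076 -0.395 0.916
outer loop
vertex 0.691 -1.271 4.664
vertex 0.178 -0.688 4.958
vertex -0.906 -2.479 4.275
endloop
endfacet
facet normal -0.618 0.702 0.354
outer loop
vertex -1.419 -1.897 4.569
vertex 0.178 -0.688 4.958
vertex -1.551 -1.209 2.976
endloop
endfacet
facet normal -0.076 0.395 -0.915
outer loop
vertex 0.046 -0.001 3.365
vertex 0.559 -0.583 3.071
vertex -1.551 -1.209 2.976
endloop
endfacet
facet normal -0.618 0.702 0.354
outer loop
vertex -1.551 -1.209 2.976
vertex 0.178 -0.688 4.958
vertex 0.046 -0.001 3.365
endloop
endfacet
facet normal 0.782 0.593 0.191
outer loop
vertex 0.046 -0.001 3.365
vertex 0.691 -1.271 4.664
vertex 0.559 -0.583 3.071
endloop
endfacet
facet normal 0.783 0.593 0.191
outer loop
vertex 0.178 -0.688 4.958
vertex 0.691 -1.271 4.664
vertex 0.046 -0.001 3.365
endloop
endfacet

endsolid


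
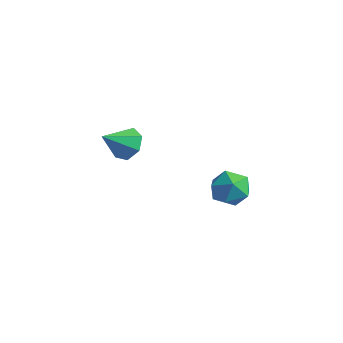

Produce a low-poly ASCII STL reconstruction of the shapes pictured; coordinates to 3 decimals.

solid 
facet normal 0.216 0.755 -0.619
outer loop
vertex -2.882 -0.849 2.258
vertex -3.487 -1.202 1.616
vertex -3.659 -0.581 2.314
endloop
endfacet
facet normal 0.128 0.167 0.978
outer loop
vertex -2.882 -0.849 2.258
vertex -3.659 -0.581 2.314
vertex -3.853 -2.478 2.664
endloop
endfacet
facet normal 0.216 0.755 -0.619
outer loop
vertex -3.659 -0.581 2.314
vertex -3.487 -1.202 1.616
vertex -4.307 -0.78 1.845
endloop
endfacet
facet normal -0.614 0.203 0.762
outer loop
vertex -3.659 -0.581 2.314
vertex -4.307 -0.78 1.845
vertex -3.853 -2.478 2.664
endloop
endfacet
facet normal 0.215 0.754 -0.620
outer loop
vertex -4.307 -0.78 1.845
vertex -3.487 -1.202 1.616
vertex -4.338 -1.298 1.204
endloop
endfacet
facet normal -0.968 -0.170 0.184
outer loop
vertex -4.307 -0.78 1.845
vertex -4.338 -1.298 1.204
vertex -3.853 -2.478 2.664
endloop
endfacet
facet normal 0.215 0.755 -0.620
outer loop
vertex -4.338 -1.298 1.204
vertex -3.487 -1.202 1.616
vertex -3.728 -1.743 0.874
endloop
endfacet
facet normal -0.666 -0.673 -0.323
outer loop
vertex -4.338 -1.298 1.204
vertex -3.728 -1.743 0.874
vertex -3.853 -2.478 2.664
endloop
endfacet
facet normal 0.217 0.754 -0.620
outer loop
vertex -3.728 -1.743 0.874
vertex -3.487 -1.202 1.616
vertex -2.937 -1.782 1.103
endloop
endfacet
facet normal 0.063 -0.925 -0.375
outer loop
vertex -3.728 -1.743 0.874
vertex -2.937 -1.782 1.103
vertex -3.853 -2.478 2.664
endloop
endfacet
facet normal 0.217 0.754 -0.620
outer loop
vertex -2.937 -1.782 1.103
vertex -3.487 -1.202 1.616
vertex -2.561 -1.384 1.719
endloop
endfacet
facet normal 0.672 -0.737 0.066
outer loop
vertex -2.937 -1.782 1.103
vertex -2.561 -1.384 1.719
vertex -3.853 -2.478 2.664
endloop
endfacet
facet normal 0.217 0.754 -0.619
outer loop
vertex -2.561 -1.384 1.719
vertex -3.487 -1.202 1.616
vertex -2.882 -0.849 2.258
endloop
endfacet
facet normal 0.701 -0.252 0.667
outer loop
vertex -2.561 -1.384 1.719
vertex -2.882 -0.849 2.258
vertex -3.853 -2.478 2.664
endloop
endfacet
facet normal 0.230 0.145 0.962
outer loop
vertex 2.641 0.045 1.76
vertex 1.773 -0.475 2.046
vertex 2.676 -0.995 1.908
endloop
endfacet
facet normal 0.821 0.107 0.561
outer loop
vertex 2.641 0.045 1.76
vertex 2.676 -0.995 1.908
vertex 3.178 -0.563 1.091
endloop
endfacet
facet normal 0.783 0.619 0.065
outer loop
vertex 2.641 0.045 1.76
vertex 3.178 -0.563 1.091
vertex 2.586 0.224 0.725
endloop
endfacet
facet normal 0.170 0.973 0.159
outer loop
vertex 2.641 0.045 1.76
vertex 2.586 0.224 0.725
vertex 1.717 0.279 1.315
endloop
endfacet
facet normal -0.172 0.679 0.714
outer loop
vertex 2.641 0.045 1.76
vertex 1.717 0.279 1.315
vertex 1.773 -0.475 2.046
endloop
endfacet
facet normal 0.821 -0.523 0.228
outer loop
vertex 3.178 -0.563 1.091
vertex 2.676 -0.995 1.908
vertex 2.643 -1.459 0.965
endloop
endfacet
facet normal -0.133 -0.463 0.876
outer loop
vertex 2.676 -0.995 1.908
vertex 1.773 -0.475 2.046
vertex 1.774 -1.404 1.555
endloop
endfacet
facet normal -0.784 0.401 0.474
outer loop
vertex 1.773 -0.475 2.046
vertex 1.717 0.279 1.315
vertex 1.182 -0.617 1.189
endloop
endfacet
facet normal -0.232 0.876 -0.423
outer loop
vertex 1.717 0.279 1.315
vertex 2.586 0.224 0.725
vertex 1.684 -0.185 0.372
endloop
endfacet
facet normal 0.760 0.304 -0.574
outer loop
vertex 2.586 0.224 0.725
vertex 3.178 -0.563 1.091
vertex 2.587 -0.705 0.234
endloop
endfacet
facet normal -0.170 -0.973 -0.159
outer loop
vertex 1.719 -1.225 0.52
vertex 2.643 -1.459 0.965
vertex 1.774 -1.404 1.555
endloop
endfacet
facet normal -0.783 -0.619 -0.065
outer loop
vertex 1.719 -1.225 0.52
vertex 1.774 -1.404 1.555
vertex 1.182 -0.617 1.189
endloop
endfacet
facet normal -0.821 -0.107 -0.561
outer loop
vertex 1.719 -1.225 0.52
vertex 1.182 -0.617 1.189
vertex 1.684 -0.185 0.372
endloop
endfacet
facet normal -0.230 -0.145 -0.962
outer loop
vertex 1.719 -1.225 0.52
vertex 1.684 -0.185 0.372
vertex 2.587 -0.705 0.234
endloop
endfacet
facet normal 0.172 -0.679 -0.714
outer loop
vertex 1.719 -1.225 0.52
vertex 2.587 -0.705 0.234
vertex 2.643 -1.459 0.965
endloop
endfacet
facet normal 0.232 -0.876 0.423
outer loop
vertex 1.774 -1.404 1.555
vertex 2.643 -1.459 0.965
vertex 2.676 -0.995 1.908
endloop
endfacet
facet normal -0.760 -0.304 0.574
outer loop
vertex 1.182 -0.617 1.189
vertex 1.774 -1.404 1.555
vertex 1.773 -0.475 2.046
endloop
endfacet
facet normal -0.821 0.523 -0.228
outer loop
vertex 1.684 -0.185 0.372
vertex 1.182 -0.617 1.189
vertex 1.717 0.279 1.315
endloop
endfacet
facet normal 0.133 0.463 -0.876
outer loop
vertex 2.587 -0.705 0.234
vertex 1.684 -0.185 0.372
vertex 2.586 0.224 0.725
endloop
endfacet
facet normal 0.784 -0.401 -0.474
outer loop
vertex 2.643 -1.459 0.965
vertex 2.587 -0.705 0.234
vertex 3.178 -0.563 1.091
endloop
endfacet

endsolid


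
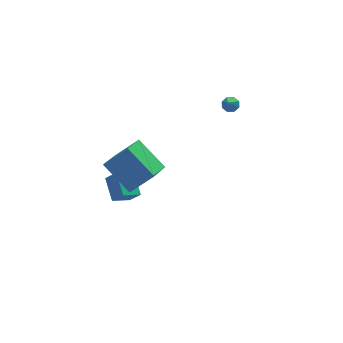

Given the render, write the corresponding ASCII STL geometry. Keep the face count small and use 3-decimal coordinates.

solid 
facet normal -0.446 0.662 0.603
outer loop
vertex -5.292 -2.674 2.615
vertex -4.031 -2.909 3.806
vertex -4.245 -1.221 1.794
endloop
endfacet
facet normal -0.720 0.135 -0.680
outer loop
vertex -3.269 -2.671 0.474
vertex -5.292 -2.674 2.615
vertex -4.245 -1.221 1.794
endloop
endfacet
facet normal -0.446 0.662 0.603
outer loop
vertex -4.245 -1.221 1.794
vertex -4.031 -2.909 3.806
vertex -2.984 -1.456 2.985
endloop
endfacet
facet normal 0.531 0.737 -0.417
outer loop
vertex -2.984 -1.456 2.985
vertex -3.269 -2.671 0.474
vertex -4.245 -1.221 1.794
endloop
endfacet
facet normal -0.531 -0.737 0.417
outer loop
vertex -5.292 -2.674 2.615
vertex -3.055 -4.359 2.486
vertex -4.031 -2.909 3.806
endloop
endfacet
facet normal -0.720 0.135 -0.680
outer loop
vertex -4.316 -4.124 1.295
vertex -5.292 -2.674 2.615
vertex -3.269 -2.671 0.474
endloop
endfacet
facet normal -0.531 -0.737 0.417
outer loop
vertex -4.316 -4.124 1.295
vertex -3.055 -4.359 2.486
vertex -5.292 -2.674 2.615
endloop
endfacet
facet normal 0.720 -0.135 0.680
outer loop
vertex -4.031 -2.909 3.806
vertex -3.055 -4.359 2.486
vertex -2.984 -1.456 2.985
endloop
endfacet
facet normal 0.531 0.737 -0.417
outer loop
vertex -2.008 -2.906 1.665
vertex -3.269 -2.671 0.474
vertex -2.984 -1.456 2.985
endloop
endfacet
facet normal 0.720 -0.135 0.680
outer loop
vertex -2.984 -1.456 2.985
vertex -3.055 -4.359 2.486
vertex -2.008 -2.906 1.665
endloop
endfacet
facet normal 0.446 -0.662 -0.603
outer loop
vertex -2.008 -2.906 1.665
vertex -4.316 -4.124 1.295
vertex -3.269 -2.671 0.474
endloop
endfacet
facet normal 0.446 -0.662 -0.603
outer loop
vertex -3.055 -4.359 2.486
vertex -4.316 -4.124 1.295
vertex -2.008 -2.906 1.665
endloop
endfacet
facet normal -0.507 0.444 -0.739
outer loop
vertex -3.905 2.08 -3.223
vertex -2.811 2.399 -3.783
vertex -3.922 0.729 -4.023
endloop
endfacet
facet normal -0.861 -0.251 0.442
outer loop
vertex -3.409 0.281 -3.277
vertex -3.905 2.08 -3.223
vertex -3.922 0.729 -4.023
endloop
endfacet
facet normal -0.507 0.444 -0.739
outer loop
vertex -3.922 0.729 -4.023
vertex -2.811 2.399 -3.783
vertex -2.828 1.048 -4.583
endloop
endfacet
facet normal -0.010 -0.860 -0.510
outer loop
vertex -2.828 1.048 -4.583
vertex -3.409 0.281 -3.277
vertex -3.922 0.729 -4.023
endloop
endfacet
facet normal 0.010 0.860 0.510
outer loop
vertex -3.905 2.08 -3.223
vertex -2.298 1.951 -3.037
vertex -2.811 2.399 -3.783
endloop
endfacet
facet normal -0.861 -0.251 0.442
outer loop
vertex -3.392 1.632 -2.477
vertex -3.905 2.08 -3.223
vertex -3.409 0.281 -3.277
endloop
endfacet
facet normal 0.010 0.860 0.510
outer loop
vertex -3.392 1.632 -2.477
vertex -2.298 1.951 -3.037
vertex -3.905 2.08 -3.223
endloop
endfacet
facet normal 0.861 0.251 -0.442
outer loop
vertex -2.811 2.399 -3.783
vertex -2.298 1.951 -3.037
vertex -2.828 1.048 -4.583
endloop
endfacet
facet normal -0.010 -0.860 -0.510
outer loop
vertex -2.315 0.6 -3.837
vertex -3.409 0.281 -3.277
vertex -2.828 1.048 -4.583
endloop
endfacet
facet normal 0.861 0.251 -0.442
outer loop
vertex -2.828 1.048 -4.583
vertex -2.298 1.951 -3.037
vertex -2.315 0.6 -3.837
endloop
endfacet
facet normal 0.507 -0.444 0.739
outer loop
vertex -2.315 0.6 -3.837
vertex -3.392 1.632 -2.477
vertex -3.409 0.281 -3.277
endloop
endfacet
facet normal 0.507 -0.444 0.739
outer loop
vertex -2.298 1.951 -3.037
vertex -3.392 1.632 -2.477
vertex -2.315 0.6 -3.837
endloop
endfacet
facet normal 0.356 0.592 -0.723
outer loop
vertex 3.734 1.67 1.839
vertex 3.254 1.723 1.646
vertex 3.539 1.98 1.997
endloop
endfacet
facet normal 0.585 -0.044 0.810
outer loop
vertex 3.734 1.67 1.839
vertex 3.539 1.98 1.997
vertex 2.866 1.077 2.434
endloop
endfacet
facet normal 0.356 0.593 -0.723
outer loop
vertex 3.539 1.98 1.997
vertex 3.254 1.723 1.646
vertex 3.178 2.138 1.949
endloop
endfacet
facet normal 0.054 0.402 0.914
outer loop
vertex 3.539 1.98 1.997
vertex 3.178 2.138 1.949
vertex 2.866 1.077 2.434
endloop
endfacet
facet normal 0.358 0.593 -0.722
outer loop
vertex 3.178 2.138 1.949
vertex 3.254 1.723 1.646
vertex 2.861 2.054 1.723
endloop
endfacet
facet normal -0.591 0.473 0.654
outer loop
vertex 3.178 2.138 1.949
vertex 2.861 2.054 1.723
vertex 2.866 1.077 2.434
endloop
endfacet
facet normal 0.355 0.590 -0.725
outer loop
vertex 2.861 2.054 1.723
vertex 3.254 1.723 1.646
vertex 2.774 1.775 1.453
endloop
endfacet
facet normal -0.975 0.128 0.182
outer loop
vertex 2.861 2.054 1.723
vertex 2.774 1.775 1.453
vertex 2.866 1.077 2.434
endloop
endfacet
facet normal 0.355 0.593 -0.723
outer loop
vertex 2.774 1.775 1.453
vertex 3.254 1.723 1.646
vertex 2.969 1.466 1.295
endloop
endfacet
facet normal -0.872 -0.434 -0.227
outer loop
vertex 2.774 1.775 1.453
vertex 2.969 1.466 1.295
vertex 2.866 1.077 2.434
endloop
endfacet
facet normal 0.356 0.592 -0.723
outer loop
vertex 2.969 1.466 1.295
vertex 3.254 1.723 1.646
vertex 3.331 1.307 1.343
endloop
endfacet
facet normal -0.342 -0.879 -0.331
outer loop
vertex 2.969 1.466 1.295
vertex 3.331 1.307 1.343
vertex 2.866 1.077 2.434
endloop
endfacet
facet normal 0.357 0.592 -0.722
outer loop
vertex 3.331 1.307 1.343
vertex 3.254 1.723 1.646
vertex 3.647 1.392 1.569
endloop
endfacet
facet normal 0.305 -0.950 -0.070
outer loop
vertex 3.331 1.307 1.343
vertex 3.647 1.392 1.569
vertex 2.866 1.077 2.434
endloop
endfacet
facet normal 0.356 0.591 -0.724
outer loop
vertex 3.647 1.392 1.569
vertex 3.254 1.723 1.646
vertex 3.734 1.67 1.839
endloop
endfacet
facet normal 0.688 -0.605 0.401
outer loop
vertex 3.647 1.392 1.569
vertex 3.734 1.67 1.839
vertex 2.866 1.077 2.434
endloop
endfacet

endsolid


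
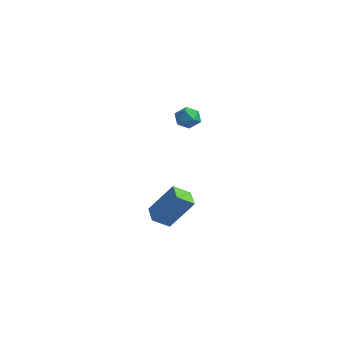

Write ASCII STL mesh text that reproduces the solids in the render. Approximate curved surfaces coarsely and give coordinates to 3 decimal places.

solid 
facet normal -0.473 -0.369 -0.800
outer loop
vertex 1.497 -1.058 -2.956
vertex 0.574 -0.545 -2.647
vertex 1.78 -0.214 -3.513
endloop
endfacet
facet normal 0.839 -0.466 -0.281
outer loop
vertex 2.726 0.525 -1.913
vertex 1.497 -1.058 -2.956
vertex 1.78 -0.214 -3.513
endloop
endfacet
facet normal -0.473 -0.369 -0.800
outer loop
vertex 1.78 -0.214 -3.513
vertex 0.574 -0.545 -2.647
vertex 0.857 0.299 -3.204
endloop
endfacet
facet normal 0.269 0.804 -0.530
outer loop
vertex 0.857 0.299 -3.204
vertex 2.726 0.525 -1.913
vertex 1.78 -0.214 -3.513
endloop
endfacet
facet normal -0.269 -0.804 0.530
outer loop
vertex 1.497 -1.058 -2.956
vertex 1.52 0.194 -1.047
vertex 0.574 -0.545 -2.647
endloop
endfacet
facet normal 0.839 -0.466 -0.281
outer loop
vertex 2.443 -0.319 -1.356
vertex 1.497 -1.058 -2.956
vertex 2.726 0.525 -1.913
endloop
endfacet
facet normal -0.269 -0.804 0.530
outer loop
vertex 2.443 -0.319 -1.356
vertex 1.52 0.194 -1.047
vertex 1.497 -1.058 -2.956
endloop
endfacet
facet normal -0.839 0.466 0.281
outer loop
vertex 0.574 -0.545 -2.647
vertex 1.52 0.194 -1.047
vertex 0.857 0.299 -3.204
endloop
endfacet
facet normal 0.269 0.804 -0.530
outer loop
vertex 1.803 1.038 -1.604
vertex 2.726 0.525 -1.913
vertex 0.857 0.299 -3.204
endloop
endfacet
facet normal -0.839 0.466 0.281
outer loop
vertex 0.857 0.299 -3.204
vertex 1.52 0.194 -1.047
vertex 1.803 1.038 -1.604
endloop
endfacet
facet normal 0.473 0.369 0.800
outer loop
vertex 1.803 1.038 -1.604
vertex 2.443 -0.319 -1.356
vertex 2.726 0.525 -1.913
endloop
endfacet
facet normal 0.473 0.369 0.800
outer loop
vertex 1.52 0.194 -1.047
vertex 2.443 -0.319 -1.356
vertex 1.803 1.038 -1.604
endloop
endfacet
facet normal -0.697 0.616 0.366
outer loop
vertex 2.152 0.21 3.728
vertex 2.483 0.222 4.338
vertex 2.639 0.689 3.849
endloop
endfacet
facet normal -0.616 0.712 -0.338
outer loop
vertex 2.152 0.21 3.728
vertex 2.639 0.689 3.849
vertex 2.61 0.371 3.232
endloop
endfacet
facet normal -0.746 0.088 -0.660
outer loop
vertex 2.152 0.21 3.728
vertex 2.61 0.371 3.232
vertex 2.435 -0.292 3.341
endloop
endfacet
facet normal -0.907 -0.391 -0.156
outer loop
vertex 2.152 0.21 3.728
vertex 2.435 -0.292 3.341
vertex 2.357 -0.384 4.024
endloop
endfacet
facet normal -0.877 -0.065 0.477
outer loop
vertex 2.152 0.21 3.728
vertex 2.357 -0.384 4.024
vertex 2.483 0.222 4.338
endloop
endfacet
facet normal 0.065 0.886 -0.460
outer loop
vertex 2.61 0.371 3.232
vertex 2.639 0.689 3.849
vertex 3.223 0.484 3.536
endloop
endfacet
facet normal -0.066 0.732 0.678
outer loop
vertex 2.639 0.689 3.849
vertex 2.483 0.222 4.338
vertex 3.145 0.392 4.219
endloop
endfacet
facet normal -0.357 -0.370 0.858
outer loop
vertex 2.483 0.222 4.338
vertex 2.357 -0.384 4.024
vertex 2.97 -0.271 4.328
endloop
endfacet
facet normal -0.405 -0.899 -0.167
outer loop
vertex 2.357 -0.384 4.024
vertex 2.435 -0.292 3.341
vertex 2.941 -0.589 3.711
endloop
endfacet
facet normal -0.145 -0.123 -0.982
outer loop
vertex 2.435 -0.292 3.341
vertex 2.61 0.371 3.232
vertex 3.097 -0.122 3.222
endloop
endfacet
facet normal 0.907 0.391 0.156
outer loop
vertex 3.428 -0.11 3.832
vertex 3.223 0.484 3.536
vertex 3.145 0.392 4.219
endloop
endfacet
facet normal 0.746 -0.088 0.660
outer loop
vertex 3.428 -0.11 3.832
vertex 3.145 0.392 4.219
vertex 2.97 -0.271 4.328
endloop
endfacet
facet normal 0.616 -0.712 0.338
outer loop
vertex 3.428 -0.11 3.832
vertex 2.97 -0.271 4.328
vertex 2.941 -0.589 3.711
endloop
endfacet
facet normal 0.697 -0.616 -0.366
outer loop
vertex 3.428 -0.11 3.832
vertex 2.941 -0.589 3.711
vertex 3.097 -0.122 3.222
endloop
endfacet
facet normal 0.877 0.065 -0.477
outer loop
vertex 3.428 -0.11 3.832
vertex 3.097 -0.122 3.222
vertex 3.223 0.484 3.536
endloop
endfacet
facet normal 0.405 0.899 0.167
outer loop
vertex 3.145 0.392 4.219
vertex 3.223 0.484 3.536
vertex 2.639 0.689 3.849
endloop
endfacet
facet normal 0.145 0.123 0.982
outer loop
vertex 2.97 -0.271 4.328
vertex 3.145 0.392 4.219
vertex 2.483 0.222 4.338
endloop
endfacet
facet normal -0.065 -0.886 0.460
outer loop
vertex 2.941 -0.589 3.711
vertex 2.97 -0.271 4.328
vertex 2.357 -0.384 4.024
endloop
endfacet
facet normal 0.066 -0.732 -0.678
outer loop
vertex 3.097 -0.122 3.222
vertex 2.941 -0.589 3.711
vertex 2.435 -0.292 3.341
endloop
endfacet
facet normal 0.357 0.370 -0.858
outer loop
vertex 3.223 0.484 3.536
vertex 3.097 -0.122 3.222
vertex 2.61 0.371 3.232
endloop
endfacet

endsolid


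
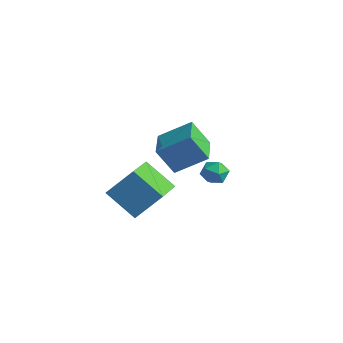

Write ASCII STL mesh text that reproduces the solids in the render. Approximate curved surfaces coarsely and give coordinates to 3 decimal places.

solid 
facet normal -0.475 0.814 -0.334
outer loop
vertex -2.632 -0.593 0.447
vertex -1.109 -0.181 -0.716
vertex -3.412 -1.617 -0.937
endloop
endfacet
facet normal -0.777 -0.210 0.593
outer loop
vertex -2.371 -3.399 -0.204
vertex -2.632 -0.593 0.447
vertex -3.412 -1.617 -0.937
endloop
endfacet
facet normal -0.475 0.814 -0.334
outer loop
vertex -3.412 -1.617 -0.937
vertex -1.109 -0.181 -0.716
vertex -1.889 -1.205 -2.1
endloop
endfacet
facet normal -0.412 -0.542 -0.732
outer loop
vertex -1.889 -1.205 -2.1
vertex -2.371 -3.399 -0.204
vertex -3.412 -1.617 -0.937
endloop
endfacet
facet normal 0.412 0.542 0.732
outer loop
vertex -2.632 -0.593 0.447
vertex -0.068 -1.963 0.017
vertex -1.109 -0.181 -0.716
endloop
endfacet
facet normal -0.777 -0.210 0.593
outer loop
vertex -1.591 -2.375 1.18
vertex -2.632 -0.593 0.447
vertex -2.371 -3.399 -0.204
endloop
endfacet
facet normal 0.412 0.542 0.732
outer loop
vertex -1.591 -2.375 1.18
vertex -0.068 -1.963 0.017
vertex -2.632 -0.593 0.447
endloop
endfacet
facet normal 0.777 0.210 -0.593
outer loop
vertex -1.109 -0.181 -0.716
vertex -0.068 -1.963 0.017
vertex -1.889 -1.205 -2.1
endloop
endfacet
facet normal -0.412 -0.542 -0.732
outer loop
vertex -0.848 -2.987 -1.367
vertex -2.371 -3.399 -0.204
vertex -1.889 -1.205 -2.1
endloop
endfacet
facet normal 0.777 0.210 -0.593
outer loop
vertex -1.889 -1.205 -2.1
vertex -0.068 -1.963 0.017
vertex -0.848 -2.987 -1.367
endloop
endfacet
facet normal 0.475 -0.814 0.334
outer loop
vertex -0.848 -2.987 -1.367
vertex -1.591 -2.375 1.18
vertex -2.371 -3.399 -0.204
endloop
endfacet
facet normal 0.475 -0.814 0.334
outer loop
vertex -0.068 -1.963 0.017
vertex -1.591 -2.375 1.18
vertex -0.848 -2.987 -1.367
endloop
endfacet
facet normal -0.594 -0.604 -0.532
outer loop
vertex -4.104 1.405 -0.558
vertex -5.368 2.751 -0.675
vertex -3.381 1.959 -1.993
endloop
endfacet
facet normal 0.683 -0.727 0.064
outer loop
vertex -2.212 3.149 -0.945
vertex -4.104 1.405 -0.558
vertex -3.381 1.959 -1.993
endloop
endfacet
facet normal -0.594 -0.604 -0.532
outer loop
vertex -3.381 1.959 -1.993
vertex -5.368 2.751 -0.675
vertex -4.645 3.305 -2.11
endloop
endfacet
facet normal 0.425 0.326 -0.844
outer loop
vertex -4.645 3.305 -2.11
vertex -2.212 3.149 -0.945
vertex -3.381 1.959 -1.993
endloop
endfacet
facet normal -0.425 -0.326 0.844
outer loop
vertex -4.104 1.405 -0.558
vertex -4.199 3.941 0.373
vertex -5.368 2.751 -0.675
endloop
endfacet
facet normal 0.683 -0.727 0.064
outer loop
vertex -2.935 2.595 0.49
vertex -4.104 1.405 -0.558
vertex -2.212 3.149 -0.945
endloop
endfacet
facet normal -0.425 -0.326 0.844
outer loop
vertex -2.935 2.595 0.49
vertex -4.199 3.941 0.373
vertex -4.104 1.405 -0.558
endloop
endfacet
facet normal -0.683 0.727 -0.064
outer loop
vertex -5.368 2.751 -0.675
vertex -4.199 3.941 0.373
vertex -4.645 3.305 -2.11
endloop
endfacet
facet normal 0.425 0.326 -0.844
outer loop
vertex -3.476 4.495 -1.062
vertex -2.212 3.149 -0.945
vertex -4.645 3.305 -2.11
endloop
endfacet
facet normal -0.683 0.727 -0.064
outer loop
vertex -4.645 3.305 -2.11
vertex -4.199 3.941 0.373
vertex -3.476 4.495 -1.062
endloop
endfacet
facet normal 0.594 0.604 0.532
outer loop
vertex -3.476 4.495 -1.062
vertex -2.935 2.595 0.49
vertex -2.212 3.149 -0.945
endloop
endfacet
facet normal 0.594 0.604 0.532
outer loop
vertex -4.199 3.941 0.373
vertex -2.935 2.595 0.49
vertex -3.476 4.495 -1.062
endloop
endfacet
facet normal -0.997 -0.066 -0.038
outer loop
vertex 0.625 0.381 1.006
vertex 0.667 -0.338 1.154
vertex 0.614 0.148 1.704
endloop
endfacet
facet normal -0.793 0.582 0.182
outer loop
vertex 0.625 0.381 1.006
vertex 0.614 0.148 1.704
vertex 1.008 0.742 1.522
endloop
endfacet
facet normal -0.379 0.867 -0.325
outer loop
vertex 0.625 0.381 1.006
vertex 1.008 0.742 1.522
vertex 1.305 0.623 0.859
endloop
endfacet
facet normal -0.326 0.395 -0.859
outer loop
vertex 0.625 0.381 1.006
vertex 1.305 0.623 0.859
vertex 1.094 -0.045 0.632
endloop
endfacet
facet normal -0.709 -0.182 -0.682
outer loop
vertex 0.625 0.381 1.006
vertex 1.094 -0.045 0.632
vertex 0.667 -0.338 1.154
endloop
endfacet
facet normal -0.397 0.499 0.770
outer loop
vertex 1.008 0.742 1.522
vertex 0.614 0.148 1.704
vertex 1.286 0.245 1.988
endloop
endfacet
facet normal -0.728 -0.547 0.413
outer loop
vertex 0.614 0.148 1.704
vertex 0.667 -0.338 1.154
vertex 1.075 -0.423 1.761
endloop
endfacet
facet normal -0.262 -0.734 -0.626
outer loop
vertex 0.667 -0.338 1.154
vertex 1.094 -0.045 0.632
vertex 1.372 -0.542 1.098
endloop
endfacet
facet normal 0.357 0.197 -0.913
outer loop
vertex 1.094 -0.045 0.632
vertex 1.305 0.623 0.859
vertex 1.766 0.052 0.916
endloop
endfacet
facet normal 0.274 0.960 -0.050
outer loop
vertex 1.305 0.623 0.859
vertex 1.008 0.742 1.522
vertex 1.713 0.538 1.466
endloop
endfacet
facet normal 0.326 -0.395 0.859
outer loop
vertex 1.755 -0.181 1.614
vertex 1.286 0.245 1.988
vertex 1.075 -0.423 1.761
endloop
endfacet
facet normal 0.379 -0.867 0.325
outer loop
vertex 1.755 -0.181 1.614
vertex 1.075 -0.423 1.761
vertex 1.372 -0.542 1.098
endloop
endfacet
facet normal 0.793 -0.582 -0.182
outer loop
vertex 1.755 -0.181 1.614
vertex 1.372 -0.542 1.098
vertex 1.766 0.052 0.916
endloop
endfacet
facet normal 0.997 0.066 0.038
outer loop
vertex 1.755 -0.181 1.614
vertex 1.766 0.052 0.916
vertex 1.713 0.538 1.466
endloop
endfacet
facet normal 0.709 0.182 0.682
outer loop
vertex 1.755 -0.181 1.614
vertex 1.713 0.538 1.466
vertex 1.286 0.245 1.988
endloop
endfacet
facet normal -0.357 -0.197 0.913
outer loop
vertex 1.075 -0.423 1.761
vertex 1.286 0.245 1.988
vertex 0.614 0.148 1.704
endloop
endfacet
facet normal -0.274 -0.960 0.050
outer loop
vertex 1.372 -0.542 1.098
vertex 1.075 -0.423 1.761
vertex 0.667 -0.338 1.154
endloop
endfacet
facet normal 0.397 -0.499 -0.770
outer loop
vertex 1.766 0.052 0.916
vertex 1.372 -0.542 1.098
vertex 1.094 -0.045 0.632
endloop
endfacet
facet normal 0.728 0.547 -0.413
outer loop
vertex 1.713 0.538 1.466
vertex 1.766 0.052 0.916
vertex 1.305 0.623 0.859
endloop
endfacet
facet normal 0.262 0.734 0.626
outer loop
vertex 1.286 0.245 1.988
vertex 1.713 0.538 1.466
vertex 1.008 0.742 1.522
endloop
endfacet

endsolid


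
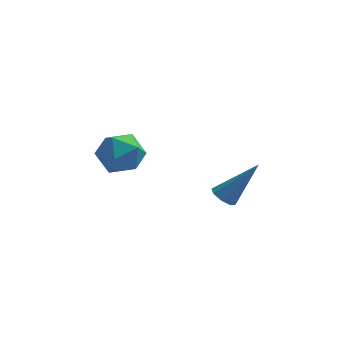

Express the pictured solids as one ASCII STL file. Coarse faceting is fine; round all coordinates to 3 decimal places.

solid 
facet normal -0.603 -0.204 -0.771
outer loop
vertex 3.075 -2.441 1.509
vertex 2.793 -2.004 1.614
vertex 3.215 -2.115 1.313
endloop
endfacet
facet normal 0.846 -0.490 -0.211
outer loop
vertex 3.075 -2.441 1.509
vertex 3.215 -2.115 1.313
vertex 3.947 -1.616 3.086
endloop
endfacet
facet normal -0.603 -0.204 -0.771
outer loop
vertex 3.215 -2.115 1.313
vertex 2.793 -2.004 1.614
vertex 3.109 -1.725 1.293
endloop
endfacet
facet normal 0.879 0.217 -0.424
outer loop
vertex 3.215 -2.115 1.313
vertex 3.109 -1.725 1.293
vertex 3.947 -1.616 3.086
endloop
endfacet
facet normal -0.604 -0.203 -0.771
outer loop
vertex 3.109 -1.725 1.293
vertex 2.793 -2.004 1.614
vertex 2.818 -1.498 1.461
endloop
endfacet
facet normal 0.486 0.829 -0.278
outer loop
vertex 3.109 -1.725 1.293
vertex 2.818 -1.498 1.461
vertex 3.947 -1.616 3.086
endloop
endfacet
facet normal -0.604 -0.203 -0.771
outer loop
vertex 2.818 -1.498 1.461
vertex 2.793 -2.004 1.614
vertex 2.512 -1.568 1.719
endloop
endfacet
facet normal -0.104 0.984 0.144
outer loop
vertex 2.818 -1.498 1.461
vertex 2.512 -1.568 1.719
vertex 3.947 -1.616 3.086
endloop
endfacet
facet normal -0.604 -0.204 -0.770
outer loop
vertex 2.512 -1.568 1.719
vertex 2.793 -2.004 1.614
vertex 2.372 -1.893 1.915
endloop
endfacet
facet normal -0.545 0.593 0.593
outer loop
vertex 2.512 -1.568 1.719
vertex 2.372 -1.893 1.915
vertex 3.947 -1.616 3.086
endloop
endfacet
facet normal -0.604 -0.203 -0.770
outer loop
vertex 2.372 -1.893 1.915
vertex 2.793 -2.004 1.614
vertex 2.478 -2.284 1.935
endloop
endfacet
facet normal -0.579 -0.116 0.807
outer loop
vertex 2.372 -1.893 1.915
vertex 2.478 -2.284 1.935
vertex 3.947 -1.616 3.086
endloop
endfacet
facet normal -0.604 -0.204 -0.771
outer loop
vertex 2.478 -2.284 1.935
vertex 2.793 -2.004 1.614
vertex 2.769 -2.511 1.767
endloop
endfacet
facet normal -0.186 -0.728 0.660
outer loop
vertex 2.478 -2.284 1.935
vertex 2.769 -2.511 1.767
vertex 3.947 -1.616 3.086
endloop
endfacet
facet normal -0.603 -0.204 -0.771
outer loop
vertex 2.769 -2.511 1.767
vertex 2.793 -2.004 1.614
vertex 3.075 -2.441 1.509
endloop
endfacet
facet normal 0.404 -0.883 0.239
outer loop
vertex 2.769 -2.511 1.767
vertex 3.075 -2.441 1.509
vertex 3.947 -1.616 3.086
endloop
endfacet
facet normal -0.242 0.452 0.858
outer loop
vertex -1.632 0.292 2.823
vertex -1.26 -0.471 3.33
vertex -0.68 0.293 3.091
endloop
endfacet
facet normal -0.099 0.932 0.349
outer loop
vertex -1.632 0.292 2.823
vertex -0.68 0.293 3.091
vertex -0.94 0.603 2.189
endloop
endfacet
facet normal -0.545 0.815 -0.195
outer loop
vertex -1.632 0.292 2.823
vertex -0.94 0.603 2.189
vertex -1.681 0.031 1.871
endloop
endfacet
facet normal -0.964 0.264 -0.023
outer loop
vertex -1.632 0.292 2.823
vertex -1.681 0.031 1.871
vertex -1.879 -0.633 2.576
endloop
endfacet
facet normal -0.776 0.039 0.629
outer loop
vertex -1.632 0.292 2.823
vertex -1.879 -0.633 2.576
vertex -1.26 -0.471 3.33
endloop
endfacet
facet normal 0.565 0.816 0.118
outer loop
vertex -0.94 0.603 2.189
vertex -0.68 0.293 3.091
vertex -0.141 0.033 2.304
endloop
endfacet
facet normal 0.335 0.040 0.941
outer loop
vertex -0.68 0.293 3.091
vertex -1.26 -0.471 3.33
vertex -0.339 -0.631 3.009
endloop
endfacet
facet normal -0.530 -0.628 0.570
outer loop
vertex -1.26 -0.471 3.33
vertex -1.879 -0.633 2.576
vertex -1.08 -1.203 2.691
endloop
endfacet
facet normal -0.834 -0.265 -0.484
outer loop
vertex -1.879 -0.633 2.576
vertex -1.681 0.031 1.871
vertex -1.34 -0.893 1.789
endloop
endfacet
facet normal -0.157 0.627 -0.763
outer loop
vertex -1.681 0.031 1.871
vertex -0.94 0.603 2.189
vertex -0.76 -0.129 1.55
endloop
endfacet
facet normal 0.964 -0.264 0.023
outer loop
vertex -0.388 -0.892 2.057
vertex -0.141 0.033 2.304
vertex -0.339 -0.631 3.009
endloop
endfacet
facet normal 0.545 -0.815 0.195
outer loop
vertex -0.388 -0.892 2.057
vertex -0.339 -0.631 3.009
vertex -1.08 -1.203 2.691
endloop
endfacet
facet normal 0.099 -0.932 -0.349
outer loop
vertex -0.388 -0.892 2.057
vertex -1.08 -1.203 2.691
vertex -1.34 -0.893 1.789
endloop
endfacet
facet normal 0.242 -0.452 -0.858
outer loop
vertex -0.388 -0.892 2.057
vertex -1.34 -0.893 1.789
vertex -0.76 -0.129 1.55
endloop
endfacet
facet normal 0.776 -0.039 -0.629
outer loop
vertex -0.388 -0.892 2.057
vertex -0.76 -0.129 1.55
vertex -0.141 0.033 2.304
endloop
endfacet
facet normal 0.834 0.265 0.484
outer loop
vertex -0.339 -0.631 3.009
vertex -0.141 0.033 2.304
vertex -0.68 0.293 3.091
endloop
endfacet
facet normal 0.157 -0.627 0.763
outer loop
vertex -1.08 -1.203 2.691
vertex -0.339 -0.631 3.009
vertex -1.26 -0.471 3.33
endloop
endfacet
facet normal -0.565 -0.816 -0.118
outer loop
vertex -1.34 -0.893 1.789
vertex -1.08 -1.203 2.691
vertex -1.879 -0.633 2.576
endloop
endfacet
facet normal -0.335 -0.040 -0.941
outer loop
vertex -0.76 -0.129 1.55
vertex -1.34 -0.893 1.789
vertex -1.681 0.031 1.871
endloop
endfacet
facet normal 0.530 0.628 -0.570
outer loop
vertex -0.141 0.033 2.304
vertex -0.76 -0.129 1.55
vertex -0.94 0.603 2.189
endloop
endfacet

endsolid


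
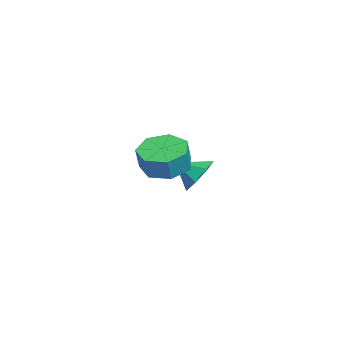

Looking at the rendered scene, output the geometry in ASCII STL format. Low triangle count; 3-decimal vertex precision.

solid 
facet normal 0.207 0.799 -0.564
outer loop
vertex -0.288 -0.187 -2.911
vertex -0.986 -0.495 -3.604
vertex -1.119 0.117 -2.786
endloop
endfacet
facet normal 0.125 -0.065 0.990
outer loop
vertex -0.288 -0.187 -2.911
vertex -1.119 0.117 -2.786
vertex -1.254 -1.525 -2.876
endloop
endfacet
facet normal 0.208 0.799 -0.564
outer loop
vertex -1.119 0.117 -2.786
vertex -0.986 -0.495 -3.604
vertex -1.85 -0.039 -3.277
endloop
endfacet
facet normal -0.558 0.000 0.830
outer loop
vertex -1.119 0.117 -2.786
vertex -1.85 -0.039 -3.277
vertex -1.254 -1.525 -2.876
endloop
endfacet
facet normal 0.209 0.799 -0.564
outer loop
vertex -1.85 -0.039 -3.277
vertex -0.986 -0.495 -3.604
vertex -1.929 -0.538 -4.014
endloop
endfacet
facet normal -0.912 -0.287 0.292
outer loop
vertex -1.85 -0.039 -3.277
vertex -1.929 -0.538 -4.014
vertex -1.254 -1.525 -2.876
endloop
endfacet
facet normal 0.209 0.799 -0.564
outer loop
vertex -1.929 -0.538 -4.014
vertex -0.986 -0.495 -3.604
vertex -1.298 -1.005 -4.442
endloop
endfacet
facet normal -0.671 -0.709 -0.216
outer loop
vertex -1.929 -0.538 -4.014
vertex -1.298 -1.005 -4.442
vertex -1.254 -1.525 -2.876
endloop
endfacet
facet normal 0.208 0.799 -0.564
outer loop
vertex -1.298 -1.005 -4.442
vertex -0.986 -0.495 -3.604
vertex -0.432 -1.087 -4.239
endloop
endfacet
facet normal -0.016 -0.949 -0.315
outer loop
vertex -1.298 -1.005 -4.442
vertex -0.432 -1.087 -4.239
vertex -1.254 -1.525 -2.876
endloop
endfacet
facet normal 0.208 0.799 -0.564
outer loop
vertex -0.432 -1.087 -4.239
vertex -0.986 -0.495 -3.604
vertex 0.018 -0.723 -3.557
endloop
endfacet
facet normal 0.559 -0.826 0.072
outer loop
vertex -0.432 -1.087 -4.239
vertex 0.018 -0.723 -3.557
vertex -1.254 -1.525 -2.876
endloop
endfacet
facet normal 0.208 0.799 -0.564
outer loop
vertex 0.018 -0.723 -3.557
vertex -0.986 -0.495 -3.604
vertex -0.288 -0.187 -2.911
endloop
endfacet
facet normal 0.622 -0.432 0.653
outer loop
vertex 0.018 -0.723 -3.557
vertex -0.288 -0.187 -2.911
vertex -1.254 -1.525 -2.876
endloop
endfacet
facet normal -0.350 0.146 -0.925
outer loop
vertex 4.149 -1.204 -1.113
vertex 3.587 -2.136 -1.047
vertex 3.271 -1.13 -0.769
endloop
endfacet
facet normal 0.125 0.986 0.108
outer loop
vertex 4.149 -1.204 -1.113
vertex 3.271 -1.13 -0.769
vertex 4.555 -1.373 -0.04
endloop
endfacet
facet normal 0.126 0.986 0.108
outer loop
vertex 4.555 -1.373 -0.04
vertex 3.271 -1.13 -0.769
vertex 3.678 -1.299 0.305
endloop
endfacet
facet normal 0.352 -0.146 0.925
outer loop
vertex 4.555 -1.373 -0.04
vertex 3.678 -1.299 0.305
vertex 3.993 -2.304 0.027
endloop
endfacet
facet normal -0.351 0.145 -0.925
outer loop
vertex 3.271 -1.13 -0.769
vertex 3.587 -2.136 -1.047
vertex 2.631 -1.813 -0.633
endloop
endfacet
facet normal -0.647 0.676 0.352
outer loop
vertex 3.271 -1.13 -0.769
vertex 2.631 -1.813 -0.633
vertex 3.678 -1.299 0.305
endloop
endfacet
facet normal -0.647 0.676 0.352
outer loop
vertex 3.678 -1.299 0.305
vertex 2.631 -1.813 -0.633
vertex 3.038 -1.982 0.44
endloop
endfacet
facet normal 0.351 -0.146 0.925
outer loop
vertex 3.678 -1.299 0.305
vertex 3.038 -1.982 0.44
vertex 3.993 -2.304 0.027
endloop
endfacet
facet normal -0.351 0.145 -0.925
outer loop
vertex 2.631 -1.813 -0.633
vertex 3.587 -2.136 -1.047
vertex 2.711 -2.739 -0.809
endloop
endfacet
facet normal -0.933 -0.144 0.331
outer loop
vertex 2.631 -1.813 -0.633
vertex 2.711 -2.739 -0.809
vertex 3.038 -1.982 0.44
endloop
endfacet
facet normal -0.933 -0.142 0.331
outer loop
vertex 3.038 -1.982 0.44
vertex 2.711 -2.739 -0.809
vertex 3.117 -2.908 0.264
endloop
endfacet
facet normal 0.351 -0.146 0.925
outer loop
vertex 3.038 -1.982 0.44
vertex 3.117 -2.908 0.264
vertex 3.993 -2.304 0.027
endloop
endfacet
facet normal -0.351 0.145 -0.925
outer loop
vertex 2.711 -2.739 -0.809
vertex 3.587 -2.136 -1.047
vertex 3.45 -3.211 -1.164
endloop
endfacet
facet normal -0.516 -0.854 0.061
outer loop
vertex 2.711 -2.739 -0.809
vertex 3.45 -3.211 -1.164
vertex 3.117 -2.908 0.264
endloop
endfacet
facet normal -0.515 -0.855 0.061
outer loop
vertex 3.117 -2.908 0.264
vertex 3.45 -3.211 -1.164
vertex 3.857 -3.379 -0.091
endloop
endfacet
facet normal 0.351 -0.146 0.925
outer loop
vertex 3.117 -2.908 0.264
vertex 3.857 -3.379 -0.091
vertex 3.993 -2.304 0.027
endloop
endfacet
facet normal -0.351 0.145 -0.925
outer loop
vertex 3.45 -3.211 -1.164
vertex 3.587 -2.136 -1.047
vertex 4.292 -2.872 -1.43
endloop
endfacet
facet normal 0.291 -0.922 -0.255
outer loop
vertex 3.45 -3.211 -1.164
vertex 4.292 -2.872 -1.43
vertex 3.857 -3.379 -0.091
endloop
endfacet
facet normal 0.290 -0.922 -0.255
outer loop
vertex 3.857 -3.379 -0.091
vertex 4.292 -2.872 -1.43
vertex 4.699 -3.041 -0.357
endloop
endfacet
facet normal 0.351 -0.146 0.925
outer loop
vertex 3.857 -3.379 -0.091
vertex 4.699 -3.041 -0.357
vertex 3.993 -2.304 0.027
endloop
endfacet
facet normal -0.350 0.146 -0.925
outer loop
vertex 4.292 -2.872 -1.43
vertex 3.587 -2.136 -1.047
vertex 4.603 -1.979 -1.407
endloop
endfacet
facet normal 0.877 -0.296 -0.379
outer loop
vertex 4.292 -2.872 -1.43
vertex 4.603 -1.979 -1.407
vertex 4.699 -3.041 -0.357
endloop
endfacet
facet normal 0.877 -0.296 -0.379
outer loop
vertex 4.699 -3.041 -0.357
vertex 4.603 -1.979 -1.407
vertex 5.01 -2.148 -0.334
endloop
endfacet
facet normal 0.351 -0.146 0.925
outer loop
vertex 4.699 -3.041 -0.357
vertex 5.01 -2.148 -0.334
vertex 3.993 -2.304 0.027
endloop
endfacet
facet normal -0.350 0.146 -0.925
outer loop
vertex 4.603 -1.979 -1.407
vertex 3.587 -2.136 -1.047
vertex 4.149 -1.204 -1.113
endloop
endfacet
facet normal 0.804 0.554 -0.218
outer loop
vertex 4.603 -1.979 -1.407
vertex 4.149 -1.204 -1.113
vertex 5.01 -2.148 -0.334
endloop
endfacet
facet normal 0.804 0.554 -0.217
outer loop
vertex 5.01 -2.148 -0.334
vertex 4.149 -1.204 -1.113
vertex 4.555 -1.373 -0.04
endloop
endfacet
facet normal 0.351 -0.145 0.925
outer loop
vertex 5.01 -2.148 -0.334
vertex 4.555 -1.373 -0.04
vertex 3.993 -2.304 0.027
endloop
endfacet

endsolid


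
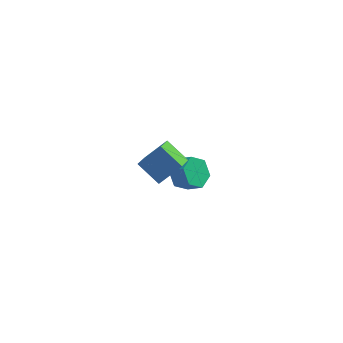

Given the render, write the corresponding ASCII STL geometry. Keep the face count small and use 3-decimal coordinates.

solid 
facet normal -0.780 0.262 -0.568
outer loop
vertex -3.265 2.838 -3.998
vertex -3.687 3.337 -3.188
vertex -3.047 3.842 -3.834
endloop
endfacet
facet normal 0.590 0.004 -0.808
outer loop
vertex -3.265 2.838 -3.998
vertex -3.047 3.842 -3.834
vertex -2.391 2.545 -3.361
endloop
endfacet
facet normal 0.590 0.004 -0.808
outer loop
vertex -2.391 2.545 -3.361
vertex -3.047 3.842 -3.834
vertex -2.173 3.549 -3.197
endloop
endfacet
facet normal 0.780 -0.262 0.568
outer loop
vertex -2.391 2.545 -3.361
vertex -2.173 3.549 -3.197
vertex -2.813 3.043 -2.552
endloop
endfacet
facet normal -0.780 0.262 -0.568
outer loop
vertex -3.047 3.842 -3.834
vertex -3.687 3.337 -3.188
vertex -3.469 4.34 -3.024
endloop
endfacet
facet normal 0.476 0.838 -0.267
outer loop
vertex -3.047 3.842 -3.834
vertex -3.469 4.34 -3.024
vertex -2.173 3.549 -3.197
endloop
endfacet
facet normal 0.476 0.838 -0.268
outer loop
vertex -2.173 3.549 -3.197
vertex -3.469 4.34 -3.024
vertex -2.595 4.047 -2.388
endloop
endfacet
facet normal 0.780 -0.262 0.568
outer loop
vertex -2.173 3.549 -3.197
vertex -2.595 4.047 -2.388
vertex -2.813 3.043 -2.552
endloop
endfacet
facet normal -0.780 0.262 -0.568
outer loop
vertex -3.469 4.34 -3.024
vertex -3.687 3.337 -3.188
vertex -4.109 3.835 -2.379
endloop
endfacet
facet normal -0.114 0.834 0.540
outer loop
vertex -3.469 4.34 -3.024
vertex -4.109 3.835 -2.379
vertex -2.595 4.047 -2.388
endloop
endfacet
facet normal -0.114 0.834 0.540
outer loop
vertex -2.595 4.047 -2.388
vertex -4.109 3.835 -2.379
vertex -3.235 3.542 -1.742
endloop
endfacet
facet normal 0.780 -0.262 0.568
outer loop
vertex -2.595 4.047 -2.388
vertex -3.235 3.542 -1.742
vertex -2.813 3.043 -2.552
endloop
endfacet
facet normal -0.780 0.262 -0.568
outer loop
vertex -4.109 3.835 -2.379
vertex -3.687 3.337 -3.188
vertex -4.327 2.831 -2.543
endloop
endfacet
facet normal -0.590 -0.004 0.808
outer loop
vertex -4.109 3.835 -2.379
vertex -4.327 2.831 -2.543
vertex -3.235 3.542 -1.742
endloop
endfacet
facet normal -0.590 -0.004 0.808
outer loop
vertex -3.235 3.542 -1.742
vertex -4.327 2.831 -2.543
vertex -3.453 2.538 -1.906
endloop
endfacet
facet normal 0.780 -0.262 0.568
outer loop
vertex -3.235 3.542 -1.742
vertex -3.453 2.538 -1.906
vertex -2.813 3.043 -2.552
endloop
endfacet
facet normal -0.780 0.262 -0.568
outer loop
vertex -4.327 2.831 -2.543
vertex -3.687 3.337 -3.188
vertex -3.905 2.333 -3.352
endloop
endfacet
facet normal -0.476 -0.838 0.268
outer loop
vertex -4.327 2.831 -2.543
vertex -3.905 2.333 -3.352
vertex -3.453 2.538 -1.906
endloop
endfacet
facet normal -0.476 -0.838 0.267
outer loop
vertex -3.453 2.538 -1.906
vertex -3.905 2.333 -3.352
vertex -3.031 2.04 -2.716
endloop
endfacet
facet normal 0.780 -0.262 0.568
outer loop
vertex -3.453 2.538 -1.906
vertex -3.031 2.04 -2.716
vertex -2.813 3.043 -2.552
endloop
endfacet
facet normal -0.780 0.262 -0.568
outer loop
vertex -3.905 2.333 -3.352
vertex -3.687 3.337 -3.188
vertex -3.265 2.838 -3.998
endloop
endfacet
facet normal 0.113 -0.834 -0.540
outer loop
vertex -3.905 2.333 -3.352
vertex -3.265 2.838 -3.998
vertex -3.031 2.04 -2.716
endloop
endfacet
facet normal 0.114 -0.834 -0.540
outer loop
vertex -3.031 2.04 -2.716
vertex -3.265 2.838 -3.998
vertex -2.391 2.545 -3.361
endloop
endfacet
facet normal 0.780 -0.262 0.568
outer loop
vertex -3.031 2.04 -2.716
vertex -2.391 2.545 -3.361
vertex -2.813 3.043 -2.552
endloop
endfacet
facet normal -0.645 -0.382 -0.661
outer loop
vertex -4.491 -3.214 3.704
vertex -4.494 -1.775 2.875
vertex -3.284 -3.72 2.819
endloop
endfacet
facet normal 0.002 -0.867 0.498
outer loop
vertex -2.246 -3.105 3.885
vertex -4.491 -3.214 3.704
vertex -3.284 -3.72 2.819
endloop
endfacet
facet normal -0.645 -0.382 -0.662
outer loop
vertex -3.284 -3.72 2.819
vertex -4.494 -1.775 2.875
vertex -3.287 -2.282 1.991
endloop
endfacet
facet normal 0.764 -0.321 -0.559
outer loop
vertex -3.287 -2.282 1.991
vertex -2.246 -3.105 3.885
vertex -3.284 -3.72 2.819
endloop
endfacet
facet normal -0.764 0.321 0.559
outer loop
vertex -4.491 -3.214 3.704
vertex -3.456 -1.16 3.941
vertex -4.494 -1.775 2.875
endloop
endfacet
facet normal 0.002 -0.866 0.499
outer loop
vertex -3.453 -2.598 4.769
vertex -4.491 -3.214 3.704
vertex -2.246 -3.105 3.885
endloop
endfacet
facet normal -0.764 0.321 0.560
outer loop
vertex -3.453 -2.598 4.769
vertex -3.456 -1.16 3.941
vertex -4.491 -3.214 3.704
endloop
endfacet
facet normal -0.001 0.867 -0.499
outer loop
vertex -4.494 -1.775 2.875
vertex -3.456 -1.16 3.941
vertex -3.287 -2.282 1.991
endloop
endfacet
facet normal 0.764 -0.321 -0.559
outer loop
vertex -2.249 -1.666 3.056
vertex -2.246 -3.105 3.885
vertex -3.287 -2.282 1.991
endloop
endfacet
facet normal -0.002 0.867 -0.499
outer loop
vertex -3.287 -2.282 1.991
vertex -3.456 -1.16 3.941
vertex -2.249 -1.666 3.056
endloop
endfacet
facet normal 0.645 0.382 0.661
outer loop
vertex -2.249 -1.666 3.056
vertex -3.453 -2.598 4.769
vertex -2.246 -3.105 3.885
endloop
endfacet
facet normal 0.645 0.382 0.661
outer loop
vertex -3.456 -1.16 3.941
vertex -3.453 -2.598 4.769
vertex -2.249 -1.666 3.056
endloop
endfacet

endsolid
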